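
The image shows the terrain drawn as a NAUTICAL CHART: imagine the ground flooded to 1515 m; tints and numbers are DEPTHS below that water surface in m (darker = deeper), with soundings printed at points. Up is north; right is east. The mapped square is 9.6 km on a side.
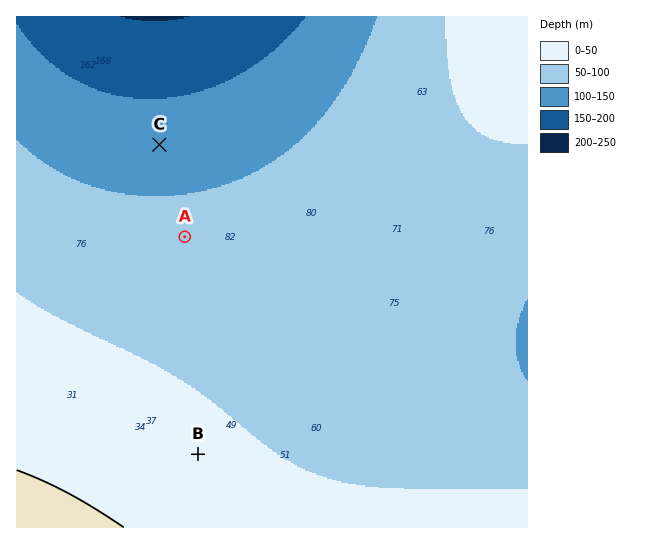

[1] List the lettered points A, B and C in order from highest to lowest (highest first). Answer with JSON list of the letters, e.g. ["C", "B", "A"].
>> ["B", "A", "C"]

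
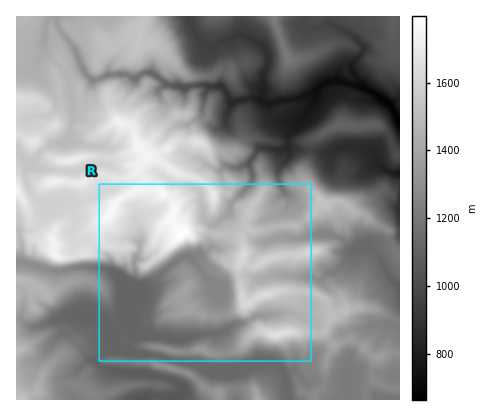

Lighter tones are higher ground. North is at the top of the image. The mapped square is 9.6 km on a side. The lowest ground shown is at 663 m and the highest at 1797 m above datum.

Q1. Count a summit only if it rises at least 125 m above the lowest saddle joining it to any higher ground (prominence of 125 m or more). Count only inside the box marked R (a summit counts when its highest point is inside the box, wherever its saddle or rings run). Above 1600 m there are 3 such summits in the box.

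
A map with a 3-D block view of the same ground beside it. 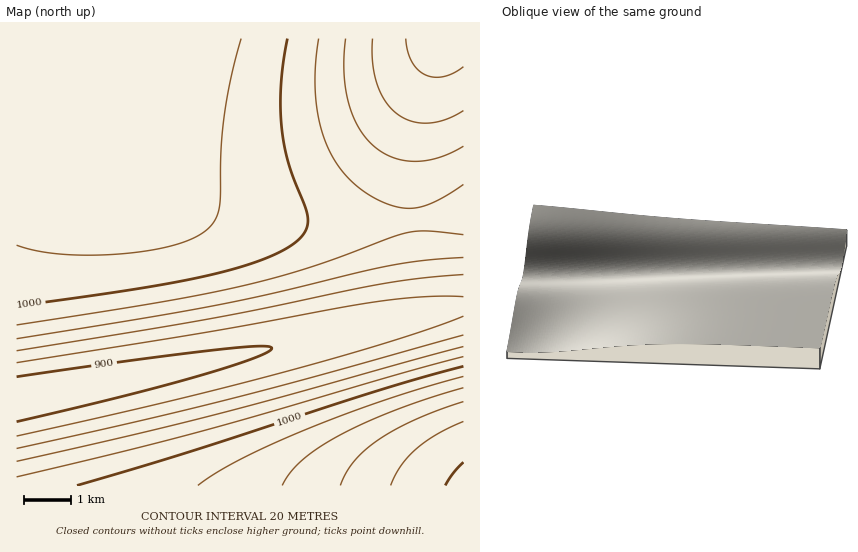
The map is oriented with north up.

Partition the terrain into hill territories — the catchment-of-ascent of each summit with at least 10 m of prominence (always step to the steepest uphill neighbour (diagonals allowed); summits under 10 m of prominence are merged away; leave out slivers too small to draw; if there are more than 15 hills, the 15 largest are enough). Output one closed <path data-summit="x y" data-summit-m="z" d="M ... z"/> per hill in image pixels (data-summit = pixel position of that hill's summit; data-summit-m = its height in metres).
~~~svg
<path data-summit="136 39" data-summit-m="1032" d="M463 38l-446 0-1 360 12-1 180-35 194-44 61-12z"/><path data-summit="463 485" data-summit-m="1105" d="M463 306l-61 12-194 44-191 36-1 87 447 1z"/>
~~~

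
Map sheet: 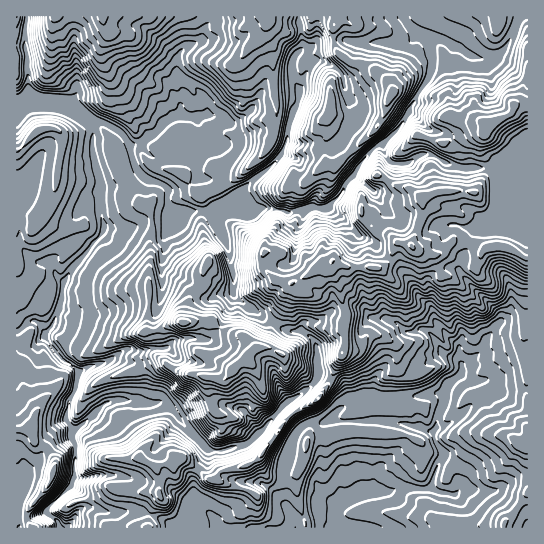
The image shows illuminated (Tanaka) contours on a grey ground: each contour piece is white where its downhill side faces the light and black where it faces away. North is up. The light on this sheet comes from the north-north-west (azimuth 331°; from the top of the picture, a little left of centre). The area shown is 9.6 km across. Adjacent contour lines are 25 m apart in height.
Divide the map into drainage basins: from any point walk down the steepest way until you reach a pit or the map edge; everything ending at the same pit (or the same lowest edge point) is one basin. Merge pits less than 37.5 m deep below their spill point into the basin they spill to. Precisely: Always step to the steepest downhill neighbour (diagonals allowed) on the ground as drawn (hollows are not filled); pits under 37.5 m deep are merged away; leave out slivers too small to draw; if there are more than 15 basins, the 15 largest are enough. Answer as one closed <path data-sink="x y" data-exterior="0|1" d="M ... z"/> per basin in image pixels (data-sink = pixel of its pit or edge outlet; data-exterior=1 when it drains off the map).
<path data-sink="59 527" data-exterior="1" d="M527 16l-511 1 0 412 15 0 4 13 12 6 8 13 0 6-6 16-22 30 0 8 6 7 114 0 2-14 11-15 0-21-5-11 7-3 11 0 9-5 15 9 9 9 9 3 7-9 21-4 14-7 26-37 11-11 25-14 12-17 10-24 4-14-1-18 3-11-6-15-1-12-9-17 2-9 13 6 35 1 8-7 4-12 5-6 11 1 12 8 16 3 21-18 11 3 14 8 22-1 23 11z"/><path data-sink="342 527" data-exterior="1" d="M461 237l-6 2-18 16-16-3-12-8-11-1-5 6-4 12-8 7-35-1-13-6-2 9 9 17 1 12 6 15-3 11 1 18-8 23-12 23-7 10-24 13-11 11-26 37-14 7-21 4-7 9-9-3-9-9-15-9-9 5-11 0-7 3 5 11 0 21-11 15-1 13 379 1 1-269-23-12-22 1z"/><path data-sink="19 527" data-exterior="1" d="M31 429l-15 1 1 98 15-1-5-6 0-8 22-30 6-16 0-6-4-8-4-5-12-6z"/>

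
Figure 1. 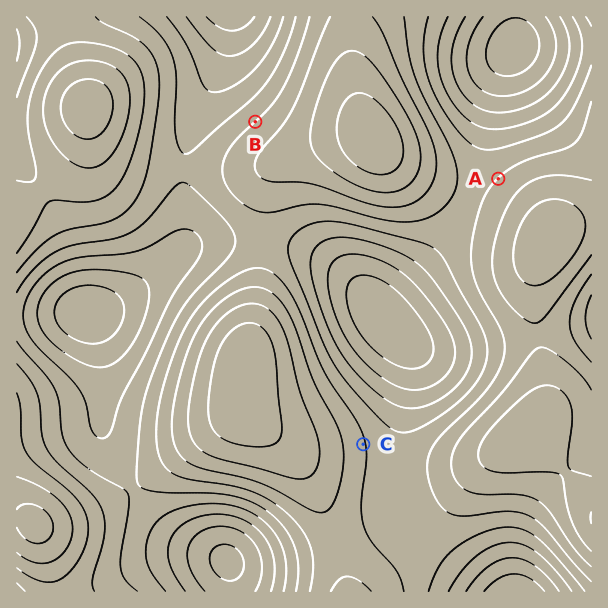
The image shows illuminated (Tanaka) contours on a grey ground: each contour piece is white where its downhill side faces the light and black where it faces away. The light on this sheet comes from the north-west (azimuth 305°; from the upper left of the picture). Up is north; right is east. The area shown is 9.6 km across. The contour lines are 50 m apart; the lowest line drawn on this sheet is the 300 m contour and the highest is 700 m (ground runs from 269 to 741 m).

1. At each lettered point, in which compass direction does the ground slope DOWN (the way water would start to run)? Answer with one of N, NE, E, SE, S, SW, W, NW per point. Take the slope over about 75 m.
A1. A NW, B NW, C E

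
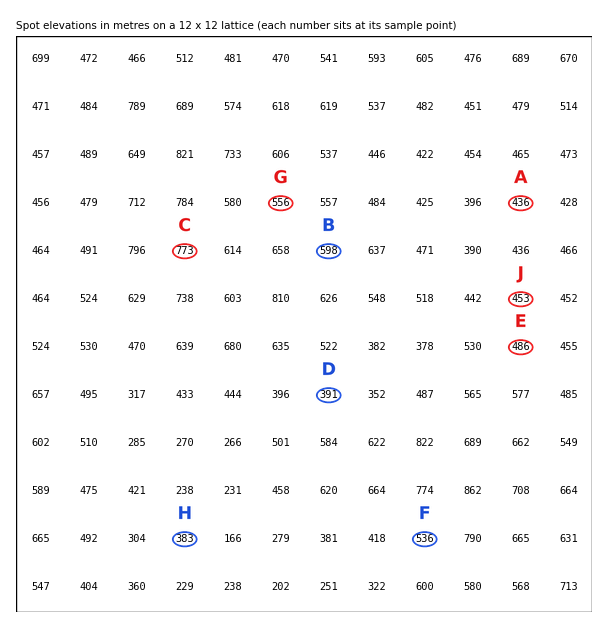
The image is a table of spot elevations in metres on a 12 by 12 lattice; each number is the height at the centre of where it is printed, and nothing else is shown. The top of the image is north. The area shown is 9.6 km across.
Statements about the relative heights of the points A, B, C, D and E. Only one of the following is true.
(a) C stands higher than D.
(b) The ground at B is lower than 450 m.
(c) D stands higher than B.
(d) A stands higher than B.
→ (a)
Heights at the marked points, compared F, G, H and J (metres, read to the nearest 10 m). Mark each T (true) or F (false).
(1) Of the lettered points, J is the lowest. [F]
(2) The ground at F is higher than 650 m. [F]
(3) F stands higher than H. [T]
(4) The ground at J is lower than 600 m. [T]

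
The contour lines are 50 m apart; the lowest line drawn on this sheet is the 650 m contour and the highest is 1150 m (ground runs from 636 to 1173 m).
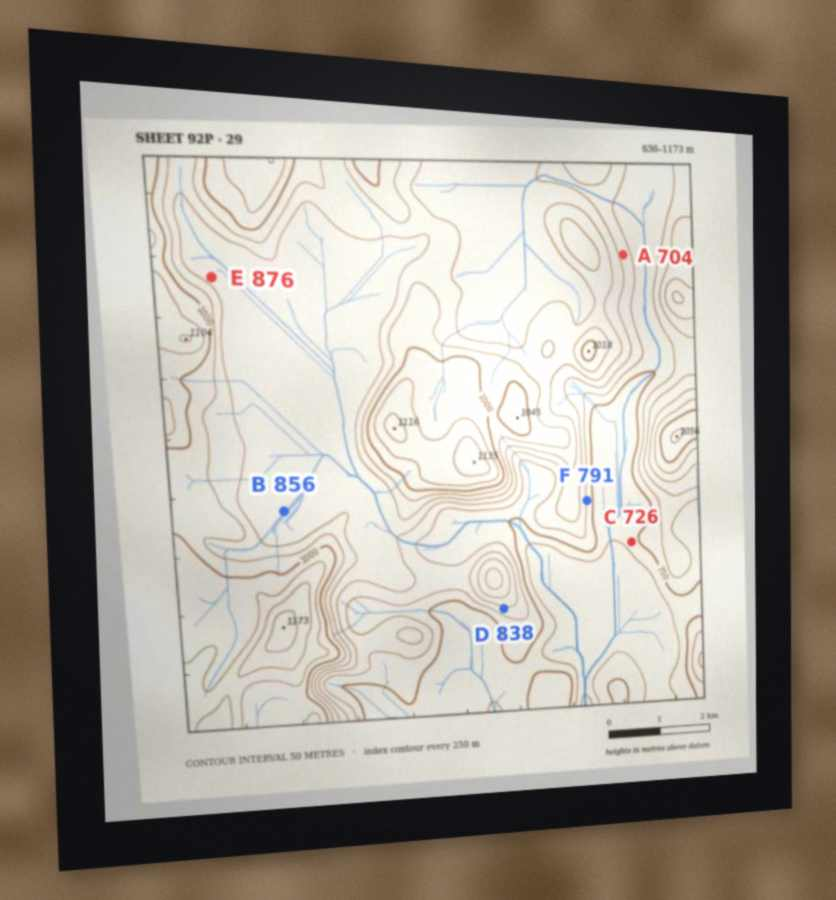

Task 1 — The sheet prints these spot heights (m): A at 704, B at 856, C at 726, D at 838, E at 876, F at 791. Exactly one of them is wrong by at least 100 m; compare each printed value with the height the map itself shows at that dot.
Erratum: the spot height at A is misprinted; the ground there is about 829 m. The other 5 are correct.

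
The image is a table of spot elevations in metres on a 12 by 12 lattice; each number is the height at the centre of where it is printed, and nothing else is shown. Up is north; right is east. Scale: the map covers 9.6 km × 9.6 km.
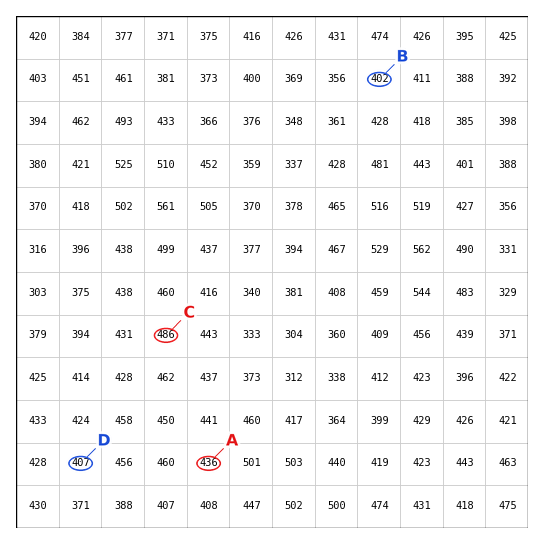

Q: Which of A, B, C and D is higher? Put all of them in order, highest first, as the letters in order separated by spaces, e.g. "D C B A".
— C A D B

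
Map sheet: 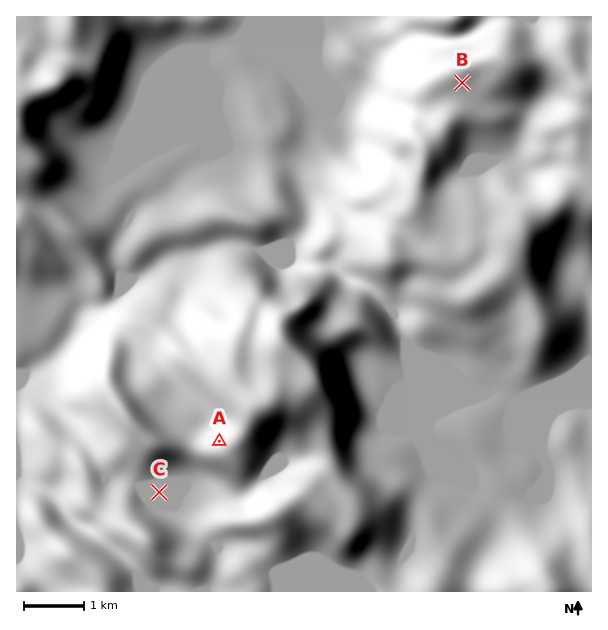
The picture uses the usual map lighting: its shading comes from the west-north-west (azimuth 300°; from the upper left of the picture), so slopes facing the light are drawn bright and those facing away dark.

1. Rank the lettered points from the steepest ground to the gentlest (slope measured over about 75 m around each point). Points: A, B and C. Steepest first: A B C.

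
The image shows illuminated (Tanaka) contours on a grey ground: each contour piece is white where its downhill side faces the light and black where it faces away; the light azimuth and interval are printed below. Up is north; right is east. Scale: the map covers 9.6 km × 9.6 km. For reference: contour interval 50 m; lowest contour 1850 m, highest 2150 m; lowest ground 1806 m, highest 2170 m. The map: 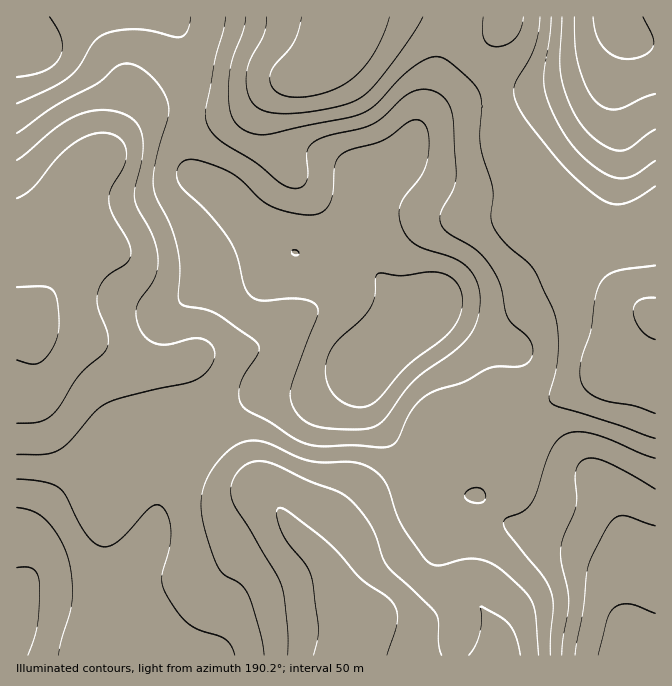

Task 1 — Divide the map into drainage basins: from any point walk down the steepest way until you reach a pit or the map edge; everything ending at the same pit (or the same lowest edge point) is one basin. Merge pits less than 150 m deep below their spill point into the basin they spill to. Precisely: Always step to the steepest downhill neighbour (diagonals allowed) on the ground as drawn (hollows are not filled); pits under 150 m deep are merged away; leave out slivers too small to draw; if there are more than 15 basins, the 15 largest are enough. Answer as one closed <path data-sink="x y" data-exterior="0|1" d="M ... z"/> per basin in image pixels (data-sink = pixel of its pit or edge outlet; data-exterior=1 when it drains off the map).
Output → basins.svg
<path data-sink="347 17" data-exterior="1" d="M614 16l-445 1 12 16 7 25 1 47-3 22 0 21 2 14 5 11 34 20 31 35 29 21 11 5 19 4 43 0 35 35 36 20-19 21-24 19-19 20-3 9 0 16 7 17 10 15 54 64 10 4 28-4 33 29 19 8 47 12 38 20 14 15 5 16-3 20 0 21 3 10 8 11 16 0 1-613-17-2-15-7-5-4z"/><path data-sink="17 320" data-exterior="1" d="M169 16l-153 1 1 584 10-5 67 3 18-5 36-52 6-14 4-30 10-25 23-33 9-9 44-28 16-9 5-1 47 0 12-4 30-16 21-7 37-32 19-21-36-20-35-35-43 0-19-4-11-5-29-21-31-35-34-20-5-11-2-14 0-21 3-22-1-47-7-25z"/><path data-sink="357 618" data-exterior="0" d="M372 368l-18 5-30 16-12 4-47 0-5 1-16 9-44 28-9 9-23 33-10 25-4 30-38 62-11 8-11 1-19 0-18-3-30 0-9 3-2 3 0 53 621 1-9-21 0-21 3-20-3-12-7-10-19-16-20-10-23-8-32-7-19-8-33-29-17 4-11 0-10-4-13-12-51-67-7-17 0-16 7-12z"/>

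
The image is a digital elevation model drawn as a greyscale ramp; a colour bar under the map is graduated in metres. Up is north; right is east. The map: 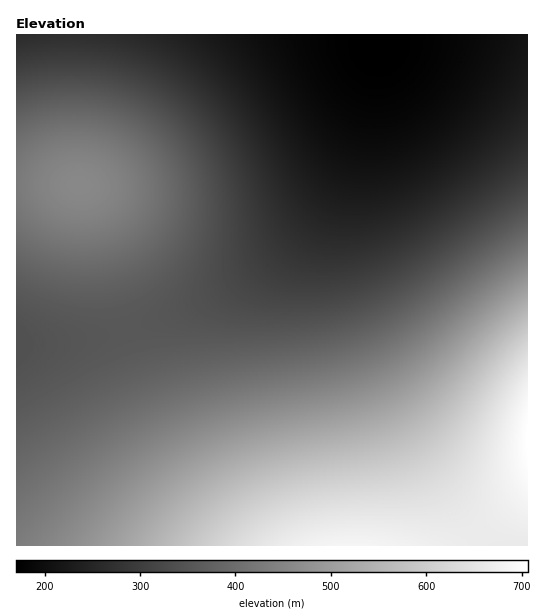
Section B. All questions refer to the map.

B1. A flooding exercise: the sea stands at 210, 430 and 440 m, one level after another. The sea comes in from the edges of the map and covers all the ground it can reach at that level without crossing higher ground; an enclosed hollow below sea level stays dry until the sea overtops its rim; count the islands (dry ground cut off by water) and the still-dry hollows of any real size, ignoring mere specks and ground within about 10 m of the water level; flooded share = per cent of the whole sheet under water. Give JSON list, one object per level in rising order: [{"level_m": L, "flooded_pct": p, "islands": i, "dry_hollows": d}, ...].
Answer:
[{"level_m": 210, "flooded_pct": 10, "islands": 0, "dry_hollows": 0}, {"level_m": 430, "flooded_pct": 66, "islands": 1, "dry_hollows": 0}, {"level_m": 440, "flooded_pct": 69, "islands": 1, "dry_hollows": 0}]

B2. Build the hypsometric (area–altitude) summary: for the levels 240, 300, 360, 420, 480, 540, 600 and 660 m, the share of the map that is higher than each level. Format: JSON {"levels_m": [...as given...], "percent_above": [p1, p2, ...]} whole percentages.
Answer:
{"levels_m": [240, 300, 360, 420, 480, 540, 600, 660], "percent_above": [84, 72, 55, 37, 24, 17, 11, 4]}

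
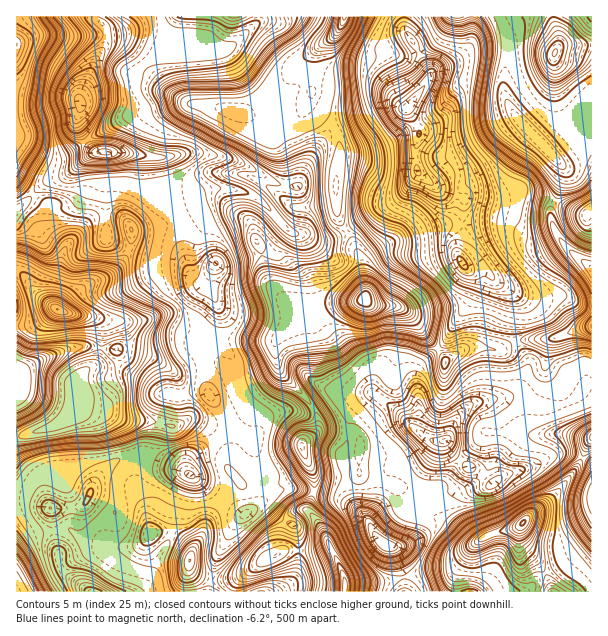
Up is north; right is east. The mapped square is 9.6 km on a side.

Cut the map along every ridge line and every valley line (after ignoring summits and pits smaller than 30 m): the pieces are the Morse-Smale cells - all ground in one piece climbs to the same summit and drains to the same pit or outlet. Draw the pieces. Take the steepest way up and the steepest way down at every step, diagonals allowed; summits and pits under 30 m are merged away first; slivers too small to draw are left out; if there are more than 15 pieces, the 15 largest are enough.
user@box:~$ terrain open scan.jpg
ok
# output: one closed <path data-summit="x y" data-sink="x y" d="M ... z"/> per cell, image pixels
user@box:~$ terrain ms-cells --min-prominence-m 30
<path data-summit="344 17" data-sink="80 104" d="M344 16l-84 0-5 9-21 19-10 6-53 2-13-3-27-12-21 0-13 20-17 36-2 33 10 18 10 8 28 0 33 5 5 26 7 15 26-4 16-6 24 2 11 3 15 9 17 20 14 12 9 0 12 6 15 0 8-4 8-5-9-16-1-17 0-18 4-24-2-21-4-9-7-6-15-11-7-1-1-3 8-2 7-10-6-28 1-11 7-10 15-9 7-12z"/><path data-summit="555 53" data-sink="408 107" d="M554 16l-150 1 0 13 26 41-3 12-19 25 12 23-4 12 0 27 6 6 18 14 19 6 5 4-1 40-5 9 0 8 9 11 18 2 10 12 17 11 5 10 0 15-3 12 2 12 18-4 20 0 38-12 0-59-27-21-7-10-8-20 2-9 12-27 0-12-46-48-7-10-7-18 2-30 4-12 3-6 20 0 21 10 2-3 3-12z"/><path data-summit="365 299" data-sink="444 441" d="M365 300l-12 2-54 4-9 18-14 18 1 23 6 10 25 26 4 7 18-12 9-4 34 1-24 30 0 8 7 2 4 5 0 35 2 2 34 12 8 15 28-4 20-6 8-7 9-18-10-7-15-19 4-3 4-13 18-21 24-6 9 0 13-6 12-23 0-10-13-17-15 8-14-2-18 0-22 13-4-8-16-17-11-16-10-10-10-4-24-2z"/><path data-summit="365 299" data-sink="93 591" d="M218 200l-15 4-9 8-12 7 2 33 6 23 5 7 9 1 8-10-1 18 6 12 1 9-14 27-2 26 6 28 16 20 5 13 0 5-9 7 8 14 0 16 14 16 7 0 11-2 2-2 0-12-8-18 0-10 11-21 13-7 27 0 8-4-5-7-25-26-7-16 0-17 14-18 6-16-8-4-20-23-4-14-2-15-12-30z"/><path data-summit="365 299" data-sink="408 107" d="M419 174l-23 26-18 8-32 23 15 27 5 30-2 11 7 5 24 2 10 4 10 10 11 16 16 17 4 8 22-13 18 0 14 2 16-9 0-42-7-10-14-7-10-12-15 0-8-7-4-6 0-8 5-9 1-40-5-4-19-6z"/><path data-summit="344 17" data-sink="408 107" d="M404 16l-59 0-9 19-15 9-7 10-1 11 6 28-7 10-7 1-1 3 8 2 15 11 7 6 4 9 2 21-4 24 0 18 1 17 8 15 3 0 30-22 18-8 10-9 12-18-2-30 4-12-12-23 19-25 3-12-26-41z"/><path data-summit="57 309" data-sink="80 104" d="M126 152l-31 0-6 4-23 19-15 5-10 6-17 18-8 5 1 117 15-1 24-17 7 2 20-22 28-14 16-19 5-13 0-12 24-2 25-9-14-27-15 7-10-8-2-33-5-4z"/><path data-summit="522 524" data-sink="444 441" d="M518 396l-45 7-15 13-6 9-4 13-4 3 4 8 21 18-9 18-5 5-17 6-34 6 4 9 29 6 16 11 17 14 6 0 16-8 26-6 42-39 18-24 14-27-18-12-10-23-6 3-13 2-11-4z"/><path data-summit="57 309" data-sink="93 591" d="M182 218l-26 10-24 2-2 18-9 16-14 13-24 11-22 23 11 3 20 2 28 6 6 8 4 14 0 7 2 3 18 2 26 19 10 27 0 18 8 0 12 6 15 12 8-7-1-11-4-7-16-20-6-28 2-26 14-27-1-9-6-12 1-18-8 10-9-1-5-7-6-23 0-28z"/><path data-summit="17 45" data-sink="80 104" d="M95 16l-79 1 1 191 7-4 17-18 10-6 15-5 23-19 8-4-9-8-10-18 2-33 28-54-4-13z"/><path data-summit="365 299" data-sink="93 591" d="M143 452l-23 6-12 8-10 10-12 25-5 5-31 3 4 27 7 33 28 23 51 0 4-3 7-10 9-25 10-17 1-5-19 2-2-3-5-27-9-19 0-12 10-17z"/><path data-summit="345 587" data-sink="80 104" d="M297 488l-15 0-9 5-28 21-13 13-16 33-7 32 135-1 0-13-4-12-16-35-16-19 5-20z"/><path data-summit="57 309" data-sink="93 591" d="M84 408l-6 0-6 8-19 11-37 10 1 62 9 0 24 9 31-2 5-5 10-21 12-14 12-8 18-6 10 1 4-19 0-6-3-6-26-2-13-6z"/><path data-summit="365 299" data-sink="80 104" d="M228 188l-15 0-16 6-26 4-1 2 12 18 28-18 12 2 24 16 7 10 1 9 6 11 8 33 20 23 9 3 6-3 50-2 13-5-5-39-14-26-17 8-15 0-12-6-9 0-6-4-17-20-14-12-14-6z"/><path data-summit="57 309" data-sink="17 384" d="M56 308l-24 17-16 2 1 109 36-9 19-11 4-3 4-12-4-18 3-6 17-14 4-10 3-18-1-11-9-6-21-4z"/>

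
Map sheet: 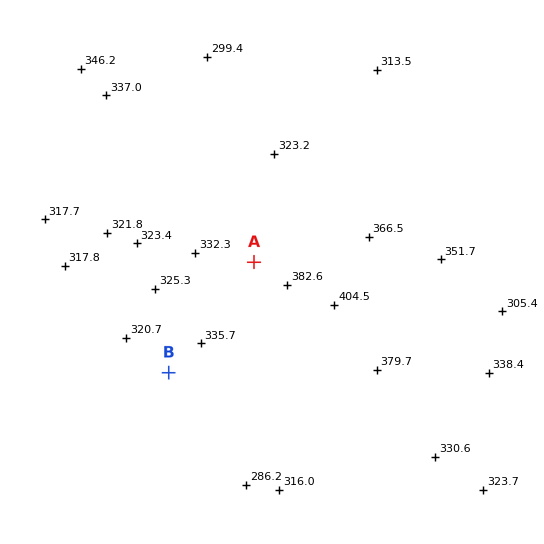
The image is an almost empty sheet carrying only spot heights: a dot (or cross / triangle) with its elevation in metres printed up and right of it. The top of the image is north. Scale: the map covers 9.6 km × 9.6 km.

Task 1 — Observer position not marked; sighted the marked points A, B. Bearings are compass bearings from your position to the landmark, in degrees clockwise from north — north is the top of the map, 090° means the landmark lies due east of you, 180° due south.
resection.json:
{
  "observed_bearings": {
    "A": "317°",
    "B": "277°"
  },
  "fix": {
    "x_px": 382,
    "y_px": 399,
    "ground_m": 365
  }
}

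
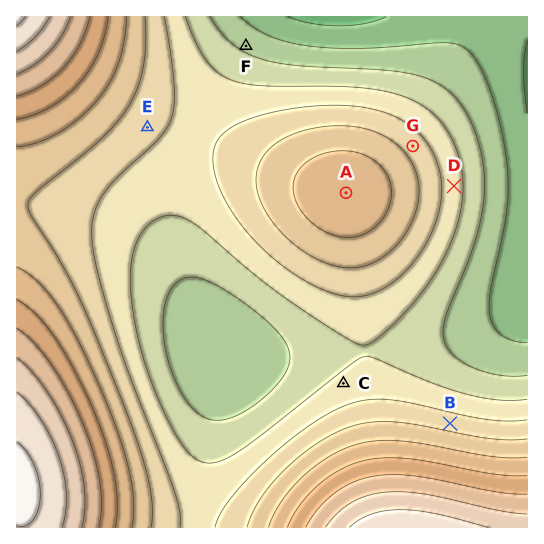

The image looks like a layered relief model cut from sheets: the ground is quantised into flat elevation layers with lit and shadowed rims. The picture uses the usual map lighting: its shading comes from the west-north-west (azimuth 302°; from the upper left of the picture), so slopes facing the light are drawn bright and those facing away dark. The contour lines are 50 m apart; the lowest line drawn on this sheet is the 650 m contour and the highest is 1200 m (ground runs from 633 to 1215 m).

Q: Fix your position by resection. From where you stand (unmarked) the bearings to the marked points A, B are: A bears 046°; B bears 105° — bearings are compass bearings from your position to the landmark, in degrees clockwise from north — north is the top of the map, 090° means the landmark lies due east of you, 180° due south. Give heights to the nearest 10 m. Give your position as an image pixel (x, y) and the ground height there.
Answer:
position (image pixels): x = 182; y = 351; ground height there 730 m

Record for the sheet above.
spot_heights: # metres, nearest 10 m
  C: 810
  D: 820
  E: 860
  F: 740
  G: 880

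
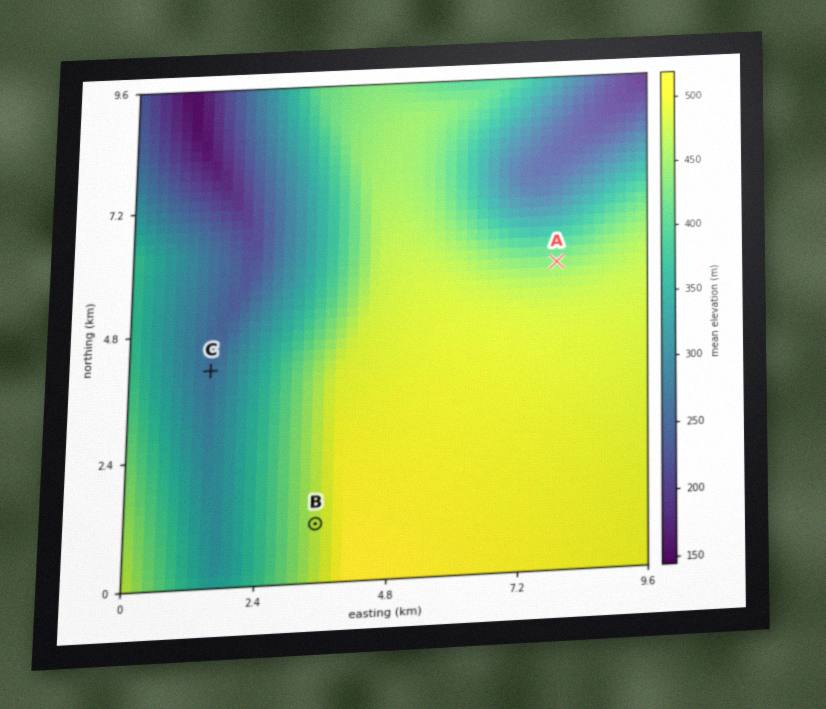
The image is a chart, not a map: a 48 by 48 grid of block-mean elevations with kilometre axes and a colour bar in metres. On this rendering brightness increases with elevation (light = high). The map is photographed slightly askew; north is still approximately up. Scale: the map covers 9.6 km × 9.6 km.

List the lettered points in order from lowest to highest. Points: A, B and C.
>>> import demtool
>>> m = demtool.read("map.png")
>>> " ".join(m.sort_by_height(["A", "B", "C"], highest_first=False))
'C A B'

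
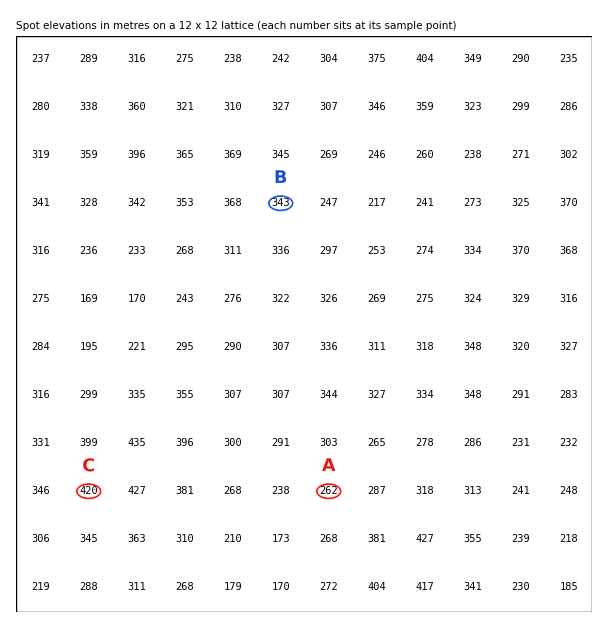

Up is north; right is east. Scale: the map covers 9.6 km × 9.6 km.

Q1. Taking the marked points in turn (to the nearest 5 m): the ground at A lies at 260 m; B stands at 345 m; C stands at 420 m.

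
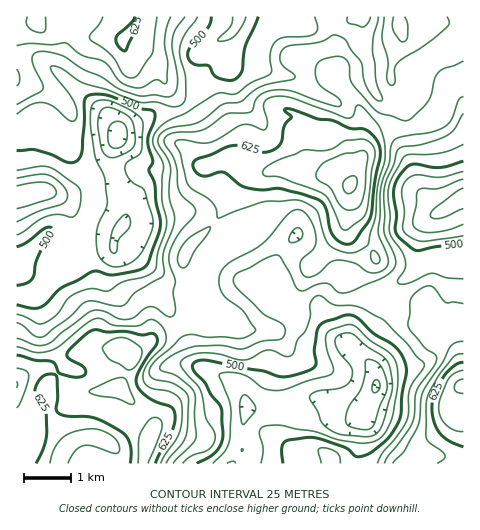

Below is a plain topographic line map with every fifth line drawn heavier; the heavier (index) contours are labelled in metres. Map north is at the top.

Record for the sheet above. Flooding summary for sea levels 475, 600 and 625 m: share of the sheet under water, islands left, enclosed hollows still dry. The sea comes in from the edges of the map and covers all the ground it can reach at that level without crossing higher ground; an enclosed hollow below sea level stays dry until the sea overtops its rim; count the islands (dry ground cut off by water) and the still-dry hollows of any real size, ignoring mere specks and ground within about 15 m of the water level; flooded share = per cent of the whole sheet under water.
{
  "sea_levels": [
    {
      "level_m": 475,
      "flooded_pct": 10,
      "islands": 0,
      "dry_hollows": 1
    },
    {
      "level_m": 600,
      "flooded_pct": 78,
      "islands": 1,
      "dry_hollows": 0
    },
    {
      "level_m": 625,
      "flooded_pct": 87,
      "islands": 1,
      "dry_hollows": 0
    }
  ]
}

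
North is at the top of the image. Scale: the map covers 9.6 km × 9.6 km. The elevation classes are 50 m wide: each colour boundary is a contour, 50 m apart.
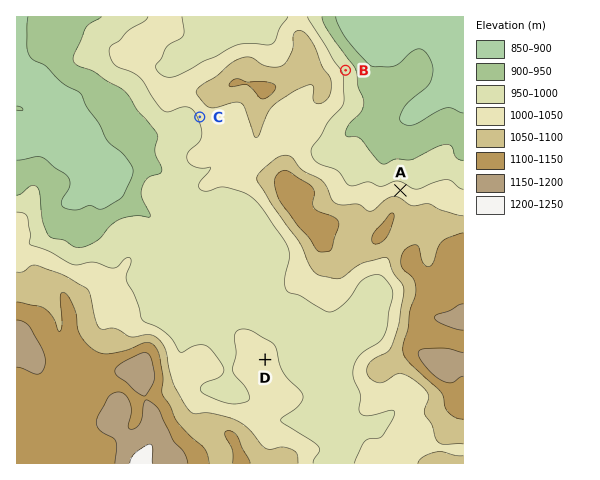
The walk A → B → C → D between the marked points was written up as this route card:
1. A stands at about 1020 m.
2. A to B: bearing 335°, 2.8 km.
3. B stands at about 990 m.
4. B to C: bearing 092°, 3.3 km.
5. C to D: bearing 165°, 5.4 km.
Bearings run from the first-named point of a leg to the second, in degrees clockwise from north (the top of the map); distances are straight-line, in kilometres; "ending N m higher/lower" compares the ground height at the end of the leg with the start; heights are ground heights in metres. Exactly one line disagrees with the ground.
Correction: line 4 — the bearing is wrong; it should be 252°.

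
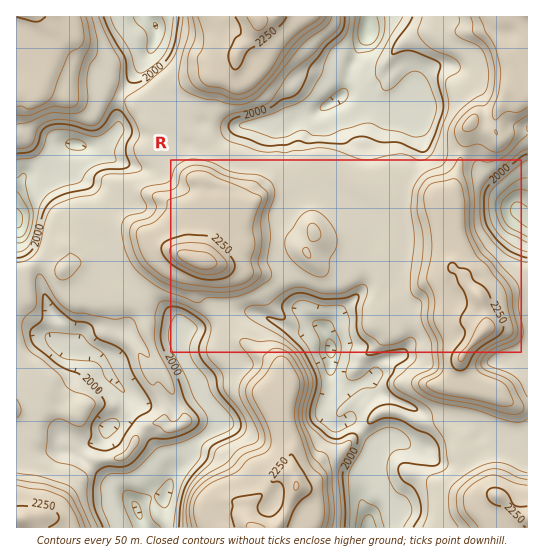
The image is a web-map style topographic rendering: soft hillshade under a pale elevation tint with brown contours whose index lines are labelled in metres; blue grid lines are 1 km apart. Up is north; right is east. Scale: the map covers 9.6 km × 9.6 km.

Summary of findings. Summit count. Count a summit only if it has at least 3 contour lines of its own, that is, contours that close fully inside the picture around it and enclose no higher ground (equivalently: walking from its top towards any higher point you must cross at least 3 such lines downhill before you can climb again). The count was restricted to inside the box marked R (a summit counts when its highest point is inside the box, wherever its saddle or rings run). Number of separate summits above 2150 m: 2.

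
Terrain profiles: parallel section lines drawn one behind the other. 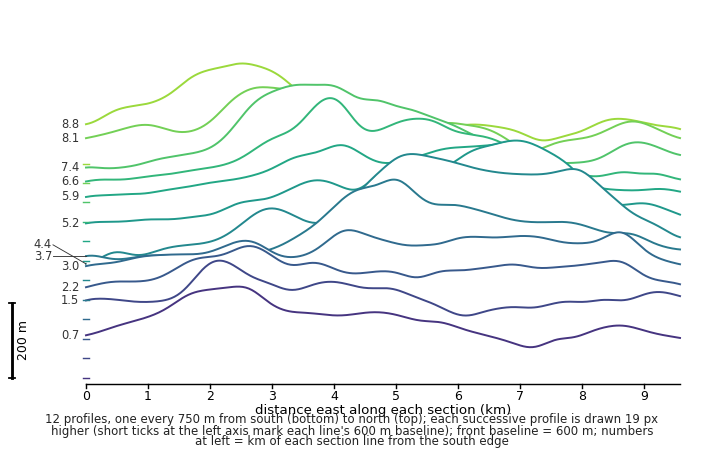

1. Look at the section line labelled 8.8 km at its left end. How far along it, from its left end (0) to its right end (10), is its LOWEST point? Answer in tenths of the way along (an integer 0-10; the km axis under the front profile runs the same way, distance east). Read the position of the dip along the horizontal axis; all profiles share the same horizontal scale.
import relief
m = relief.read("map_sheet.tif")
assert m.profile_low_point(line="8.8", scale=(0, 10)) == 8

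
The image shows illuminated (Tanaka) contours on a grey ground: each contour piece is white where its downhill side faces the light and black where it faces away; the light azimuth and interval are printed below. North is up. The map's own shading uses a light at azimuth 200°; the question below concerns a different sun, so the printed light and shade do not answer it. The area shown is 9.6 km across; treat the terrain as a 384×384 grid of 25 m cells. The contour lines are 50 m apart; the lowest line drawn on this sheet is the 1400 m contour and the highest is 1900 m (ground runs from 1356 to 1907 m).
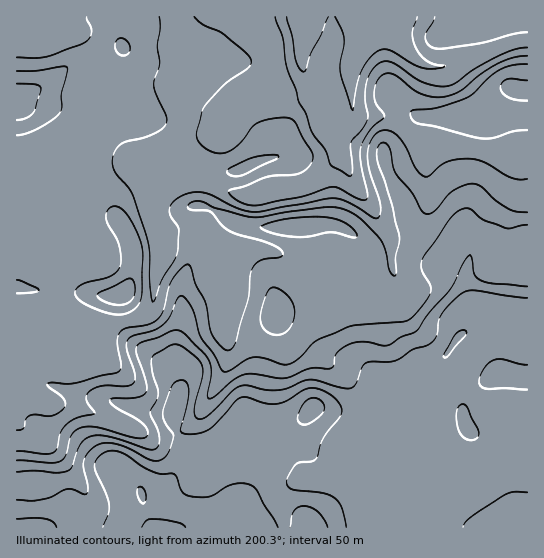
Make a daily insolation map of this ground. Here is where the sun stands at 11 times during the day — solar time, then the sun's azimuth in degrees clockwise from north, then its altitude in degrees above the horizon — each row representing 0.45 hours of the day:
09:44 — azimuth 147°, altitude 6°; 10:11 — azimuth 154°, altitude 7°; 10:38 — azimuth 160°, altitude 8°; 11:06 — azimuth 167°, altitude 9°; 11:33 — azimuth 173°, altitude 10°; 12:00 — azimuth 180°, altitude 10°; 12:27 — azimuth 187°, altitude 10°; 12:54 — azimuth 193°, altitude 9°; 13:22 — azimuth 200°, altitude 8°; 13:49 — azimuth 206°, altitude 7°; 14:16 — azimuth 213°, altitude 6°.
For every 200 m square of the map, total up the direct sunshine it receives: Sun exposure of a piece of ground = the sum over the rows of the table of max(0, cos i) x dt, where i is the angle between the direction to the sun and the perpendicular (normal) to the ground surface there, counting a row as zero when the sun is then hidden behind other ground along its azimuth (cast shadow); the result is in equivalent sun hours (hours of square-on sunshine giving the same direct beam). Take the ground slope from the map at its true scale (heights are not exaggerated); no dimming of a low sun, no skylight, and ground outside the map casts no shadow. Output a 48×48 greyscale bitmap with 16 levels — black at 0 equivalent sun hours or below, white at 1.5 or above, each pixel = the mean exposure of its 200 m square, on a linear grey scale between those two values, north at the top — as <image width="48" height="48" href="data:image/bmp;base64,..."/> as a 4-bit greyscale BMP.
<image width="48" height="48" href="data:image/bmp;base64,Qk32BAAAAAAAAHYAAAAoAAAAMAAAADAAAAABAAQAAAAAAIAEAAATCwAAEwsAABAAAAAAAAAAAAAAABEREQAiIiIAMzMzAERERABVVVUAZmZmAHd3dwCIiIgAmZmZAKqqqgC7u7sAzMzMAN3d3QDu7u4A////ADIkZmVWZmVEVWZmZmZ2VWZ3d3ZmZUVndwACVmVnd2QyNGd2VVVURVZ3h2Z3ZDI1dhIjRVeIiHVDNFZ3ZVIREkZndld3dlMiMzRTM2moh1VlVEVVVVMQAkVmVWd3d3ZTIjMhEouoYyNWZlQ0RXdlVmZmZ3d3d3d2VQAABJmIUQA2d3ZVV4mqqId3d3d3d3d3ZgAAFEMyEAAleZh2VWeZmHd3d3d3eIiHdwAAJCAAAAFERWZlVWipiHd3d3d3irqHdxABMgAAAARzECV3iJu7qYd3d3d3mqh3dzIiEAAAAEq4ECR4q7qry6iIiId3iGVnd1VCEAAAJoiqUBJodkV5u6iIiIh3d2VneGVmVEVVQyNYkgEzEAE1VUV5mId3ZVeImXd3ZUMgADZElxAAAAAAABNoqYd3ZGq7undlQgAAA5lkeUAAAAAAAANniHd4dmi8u2VERDAAOqdmaEAAAAAAACRTI1eKqGVnZXZmZVQzrIREMyAAAAAAA1UwADZ4qXQiInd2ZmZopzIhAAEREREAEjMgASREeZdVVnd3d3d2MQAAERI0VmQhAAABEhAjWKmId3d3d3d0AAABMyNGiZhlQyEBEQFGVXd2Z3d3d3eJQAATRTNFeIiHd2VDIAE1VWd3d3d3d7//5QA0RURFVmZ3d3d2UyIRJXd2VLqpity86RFEM0RFVVVmZmZnZVUxESERAHZmVCEBRjRDQ0VWZURVZmZmVXdlMQAAAEMzQhAAFkMiVWZmVDNFZmZlVomHVCAAAWZmZkMjV2MiVndkMiRnd3ZmZ4d3ZWQiRod3d2ZXh2Q0Vnd1M1eId3iYdmZVZmiGZ3d3d3eJdVVmRnervN3cqaqWRWVEZmeHZmZ3d3iqY0V2V47////+3LhBN3ZERUNFRFZ3d3iYQ1e7u92lMzNFZkIQSIUzNDIiEVZ3d3dkJFeb3ZIAAAAAAAABaIYzM0QhAHd3d3UyNWQiMxAAAAAAAAADmXQzMjQyEHd3d3ZDRWYgAAAAAAAAAAAXp0M0MiMzNXd3d3dkRGZTACeYQQAAAABKlTNEMiI0Vnd3d3dlVXdmaId63LhSAAFqhURVMyJFZod3d3d3iHeKlSACWJqYQRN4hlVVRDRWdpmId3eJvMqXQzIiI0VTM0RVVEVmZmd3d9ypmIeKzdyoZmZURERCFFIhAkd4maupmP/bqYiJqqqYiHd2VDRER1EQAXvM3dy6qszcqHeJh3dneIdlQhE0aGNDJoh4mpmau5iIdmd3ZlVmeIh2ZVQ0aFV5y3IQASR6vHiIdndlVWZ4mZmYiZhVd0V4hjAAAAN5qhJYmHd2ZneImZmZmHU2hkRVQhAAAAFGVAACeod4mYiIiJmZiGQ2dkQyEAAAAAAAEQAAJ4ibuod3d3iId2VGZmUxAAASEAAAAAAAADeamHZmVVZmZmZVVoYxAAStyWIAAFVEMjV2V4dlVVVVVVZVVnZCADe87+xyAXd3d3ZVZ4hlVVZmZURVZlVUM0VFeaqHZnd3eIdmd3ZmZmZmZVVWZlVmdmRFZmZWdw=="/>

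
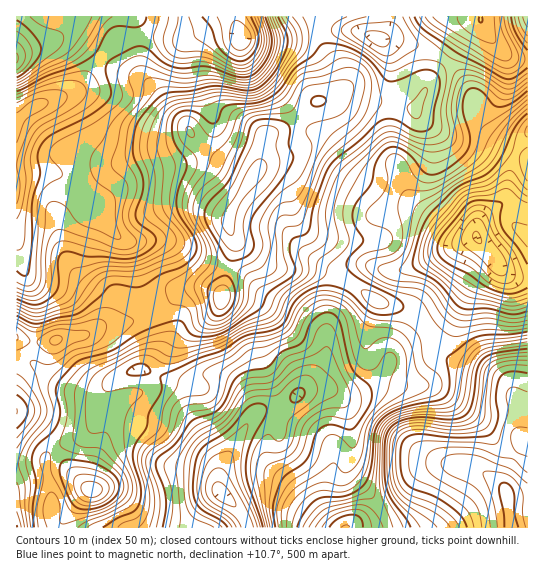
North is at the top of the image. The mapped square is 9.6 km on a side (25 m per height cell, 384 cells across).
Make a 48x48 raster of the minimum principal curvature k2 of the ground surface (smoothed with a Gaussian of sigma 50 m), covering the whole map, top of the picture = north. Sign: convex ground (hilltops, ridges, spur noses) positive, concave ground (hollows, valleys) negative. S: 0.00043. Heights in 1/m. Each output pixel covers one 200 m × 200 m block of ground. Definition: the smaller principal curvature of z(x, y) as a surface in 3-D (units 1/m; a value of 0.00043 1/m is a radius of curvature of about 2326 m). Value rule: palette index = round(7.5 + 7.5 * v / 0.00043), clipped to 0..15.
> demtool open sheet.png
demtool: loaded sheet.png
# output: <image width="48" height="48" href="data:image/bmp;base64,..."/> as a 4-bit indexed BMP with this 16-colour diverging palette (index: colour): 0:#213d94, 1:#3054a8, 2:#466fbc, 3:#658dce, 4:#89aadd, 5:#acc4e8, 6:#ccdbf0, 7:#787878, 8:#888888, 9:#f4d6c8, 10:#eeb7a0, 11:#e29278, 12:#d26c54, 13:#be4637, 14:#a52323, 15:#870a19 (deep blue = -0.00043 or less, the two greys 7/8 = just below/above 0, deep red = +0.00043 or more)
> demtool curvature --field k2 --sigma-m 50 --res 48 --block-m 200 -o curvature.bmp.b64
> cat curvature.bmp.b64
<image width="48" height="48" href="data:image/bmp;base64,Qk32BAAAAAAAAHYAAAAoAAAAMAAAADAAAAABAAQAAAAAAIAEAAATCwAAEwsAABAAAAAAAAAAlD0hAKhUMAC8b0YAzo1lAN2qiQDoxKwA8NvMAHh4eACIiIgAyNb0AKC37gB4kuIAVGzSADdGvgAjI6UAGQqHAHMFVDETVndUVpkgBnZniaqVIlZlZmdnd1MCM0UyR3ZlRGMAJ5hmZ5mDAlVWZmZnZmUQJrylV2Z2QhABVYmHZEVABYd3d2VohoYgSs24d2V3UwAldVeIZCMwGal3d3ZppocQaJqpmFRnYwNHhmd3ZTMwWql3h3ZplVUDd3dmZTJWYyM3l2d2ZlERaZh4mHdnUkQUZmZEQgI0VDMml1VWZ3IBeIh4mIhzI1QjM0VVU0ZVVEMThkNXiIEBiql3iIgyZ3VEREZmZnmXVVMBdkN4mYECndqHd2UlmIdWZVV3Z4qWRXUQR2NpmXECfMuXVDI3h6l3dlV3ZndkRodAFXRIh1MhJoh1IRJFZ6l3ZmR4d3ZUWalSIkMlZUQxAAEREkV3d4ZVVmVYiJhleblDVDMTRDRUMQABJGaJh2VERVQ0eHZmaIZDaGUzVUVVZlQzRmeJmFRWdlMQEzMyIjRVeYVEZUiGRWZ1RFirqDRGZUVTATV2QiRlaHRkVEmXRFeXQ0eqmERYdXiZYzaXZUM0VUV2Q1iHU1eIU0Vnh2Jshph4dlRmVmQiNFVmQlh2VFZ3ZFVEZ3FLhoh3d3ZEZ4hTV3VFQldkVWZ3ZGdkRnE3dGeHd3djRptzaZdEQkVEZVd3VFiGRWE0M1d2Z3d0JZyTaaZFQzR6l2iHU0eXNkAjJGZmd2ZlNa2kRlRFNFWKlmiYZEVlNRAkVWiZdmd2VpqCJFVlRWZ3ZWm5ZWRDERBWdlipZnh1aGUxWJmGRXZSACV4VXZAEjF4hkV3VXh1ZUM1Z4mFREIAAQAkRnYQNjKJmGVENFVUQjV4dmUyVmVFeGMSNWMBVzN4iHZBAAEiAUeZiXM3h4dnmpdCEkEFZ0VmZmZAIzMxJniHZ0Jod3ZnmYdUMiBJh0ZmZmUzeYZEaJl1VTR2Z3ZWZ3ZWZBBql0eId2VEiYZWiZl2Zjd2VmVVVmZnhxAmYkiYh2VUV3dmiIh3d0Z2VmZmZmVWdSISIVeHdlZlRWdmd3Z3eFWIZWZ3dlVmVDZCJkVmZmeGRGdmdlVoiHWIdVZ3dkaIdldyGGZWZ3iGVWZlVVNoiYWHZVVFZDaJiGeDB2mYd2d2V4dlRWRYiIWIZWZDMiRmeIiUBWmph3ZlaJdmZVRXdmWIZnh2MTRWeHeHAkeZiHdlaIZZlTRGiHZmZ3iHMniIiGVmIDWIh3dlaIZ7tSRYu5dVVniGM3qYhjRmQCJWd3d2Z3aMpDVXqGRGeImFRXmHZTVmVAACNVZlVWd6dGdVZURomJmFV3h2VCRVZwABI0REMzRGZ5lzE0WKmIiFR3eIcyM1d2ISI1Vnd2VVVWdhBEapd4mWJneZchI2h6ZEMkV3iHZlZlUwFVioZom3FXiYQSRomJZWdCNXiXVEd2QQJFZlVommBHh0EkaKuIZXmFI0Z2QyMyIQE0Q0V4mCBGUwFGeJpnZXiIQzM0RDM0QQASJFVEMAFEISV3d3dXZXd4dERWZlaIYQAjNGUgABNDNXeIl2VHZXd4dFd4h2Z3UQBodnZDRWVDaYdomGUw=="/>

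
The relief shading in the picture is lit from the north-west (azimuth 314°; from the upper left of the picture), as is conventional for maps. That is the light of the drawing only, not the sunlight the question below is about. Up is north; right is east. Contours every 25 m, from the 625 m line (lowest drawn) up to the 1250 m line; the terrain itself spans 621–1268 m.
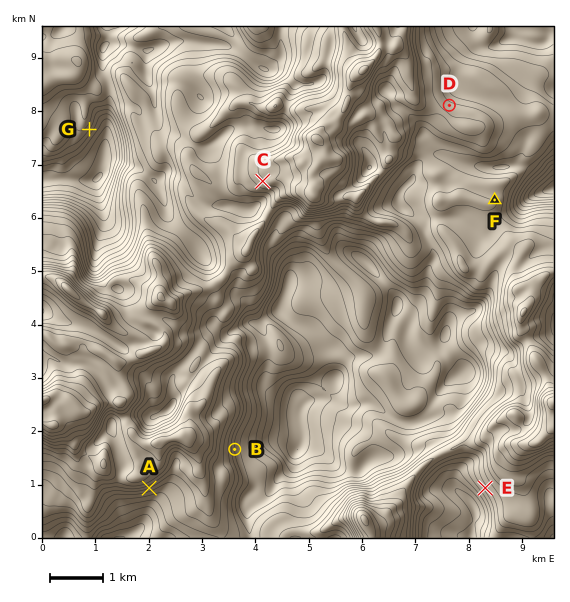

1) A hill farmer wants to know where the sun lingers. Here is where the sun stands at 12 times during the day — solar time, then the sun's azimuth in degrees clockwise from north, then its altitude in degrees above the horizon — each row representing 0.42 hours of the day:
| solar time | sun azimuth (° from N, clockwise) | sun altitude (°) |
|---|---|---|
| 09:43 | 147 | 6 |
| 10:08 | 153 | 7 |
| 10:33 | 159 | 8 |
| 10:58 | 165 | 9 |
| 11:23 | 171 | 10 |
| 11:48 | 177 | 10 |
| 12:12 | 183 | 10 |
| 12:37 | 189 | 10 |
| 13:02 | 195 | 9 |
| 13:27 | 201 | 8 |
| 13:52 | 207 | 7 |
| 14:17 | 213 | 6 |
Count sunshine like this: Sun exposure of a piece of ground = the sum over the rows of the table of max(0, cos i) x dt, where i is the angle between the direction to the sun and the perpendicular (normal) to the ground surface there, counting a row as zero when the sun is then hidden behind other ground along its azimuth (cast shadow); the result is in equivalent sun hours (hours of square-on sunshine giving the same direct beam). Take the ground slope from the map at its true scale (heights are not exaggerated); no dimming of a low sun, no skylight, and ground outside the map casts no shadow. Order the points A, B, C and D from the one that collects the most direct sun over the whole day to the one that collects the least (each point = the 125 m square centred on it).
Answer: A > C > B > D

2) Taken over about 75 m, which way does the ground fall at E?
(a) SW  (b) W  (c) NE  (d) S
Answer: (a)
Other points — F NE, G SE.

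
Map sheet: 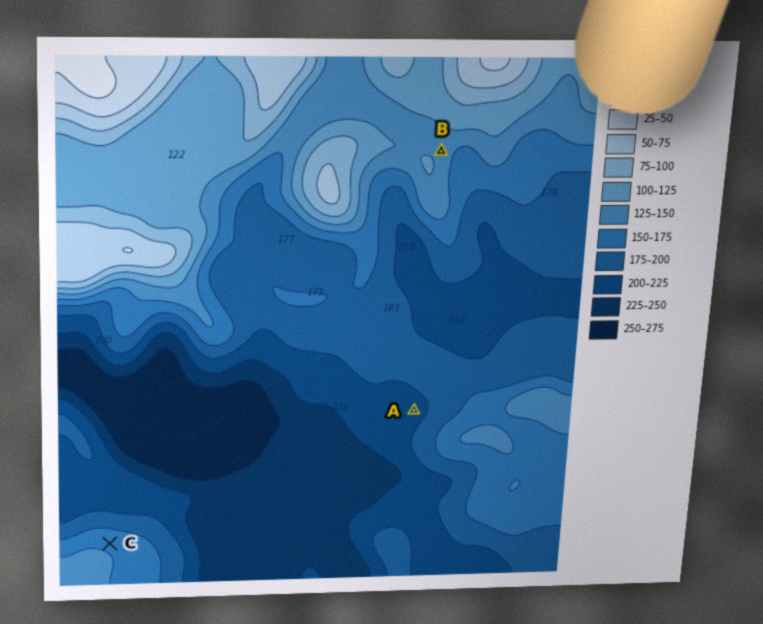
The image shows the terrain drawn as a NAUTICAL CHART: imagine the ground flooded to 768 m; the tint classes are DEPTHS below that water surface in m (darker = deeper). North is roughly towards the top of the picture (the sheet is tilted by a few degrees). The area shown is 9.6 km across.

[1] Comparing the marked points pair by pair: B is higher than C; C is higher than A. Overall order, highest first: B C A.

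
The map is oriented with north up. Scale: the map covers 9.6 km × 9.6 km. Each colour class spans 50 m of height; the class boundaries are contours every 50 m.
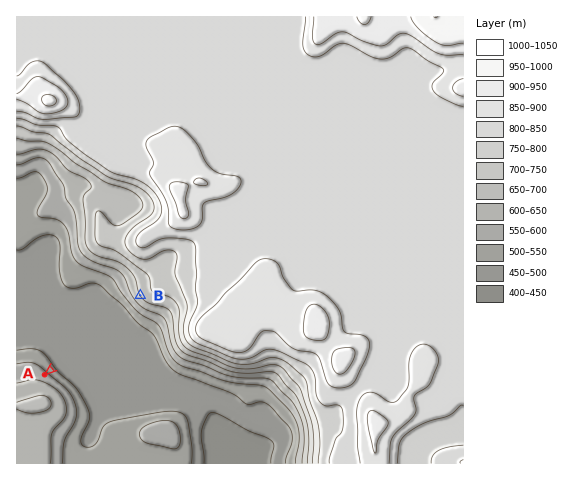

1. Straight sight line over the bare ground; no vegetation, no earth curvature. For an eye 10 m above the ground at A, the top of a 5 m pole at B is visible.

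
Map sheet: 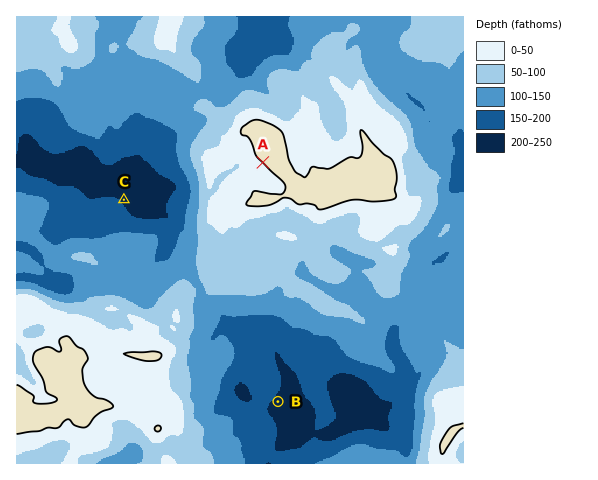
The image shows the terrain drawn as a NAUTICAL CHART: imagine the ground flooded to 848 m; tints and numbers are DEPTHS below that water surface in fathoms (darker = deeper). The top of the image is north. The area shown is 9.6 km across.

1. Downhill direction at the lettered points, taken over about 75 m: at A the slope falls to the SW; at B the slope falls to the SE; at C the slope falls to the NE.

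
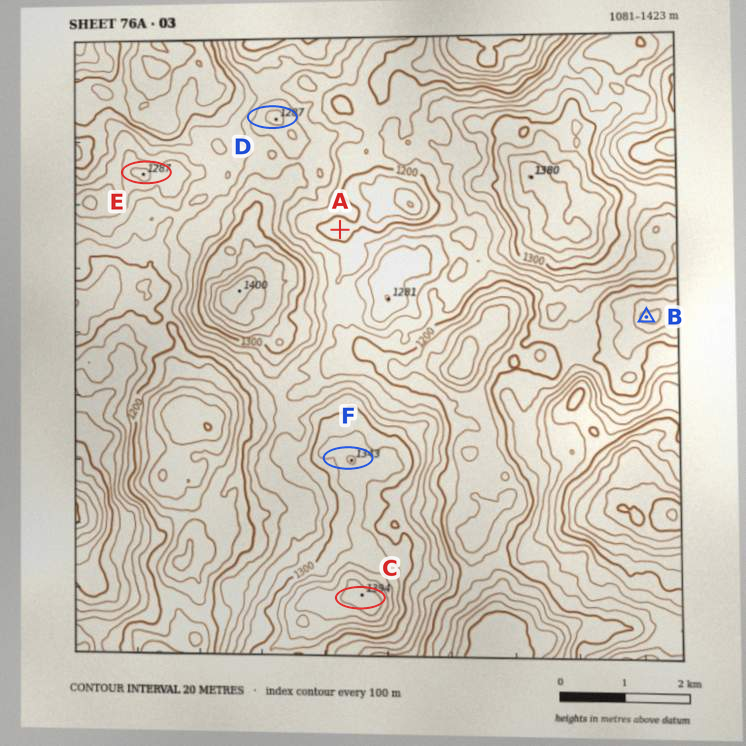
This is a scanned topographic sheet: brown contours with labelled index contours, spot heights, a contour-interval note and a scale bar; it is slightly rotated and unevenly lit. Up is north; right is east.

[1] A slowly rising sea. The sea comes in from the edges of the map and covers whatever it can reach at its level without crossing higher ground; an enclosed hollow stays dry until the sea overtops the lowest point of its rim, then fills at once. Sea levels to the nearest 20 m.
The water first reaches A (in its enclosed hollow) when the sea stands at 1220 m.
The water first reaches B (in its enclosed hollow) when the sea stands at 1160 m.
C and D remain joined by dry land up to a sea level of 1240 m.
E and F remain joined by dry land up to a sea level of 1240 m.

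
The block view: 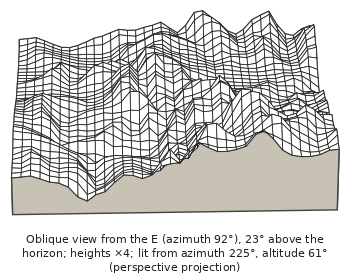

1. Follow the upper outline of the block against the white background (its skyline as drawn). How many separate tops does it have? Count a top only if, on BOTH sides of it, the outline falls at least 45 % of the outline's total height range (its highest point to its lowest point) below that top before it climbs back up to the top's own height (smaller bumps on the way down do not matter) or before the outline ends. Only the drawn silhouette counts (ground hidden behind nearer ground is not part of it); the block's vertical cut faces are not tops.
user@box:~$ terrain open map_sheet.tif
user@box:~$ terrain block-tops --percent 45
3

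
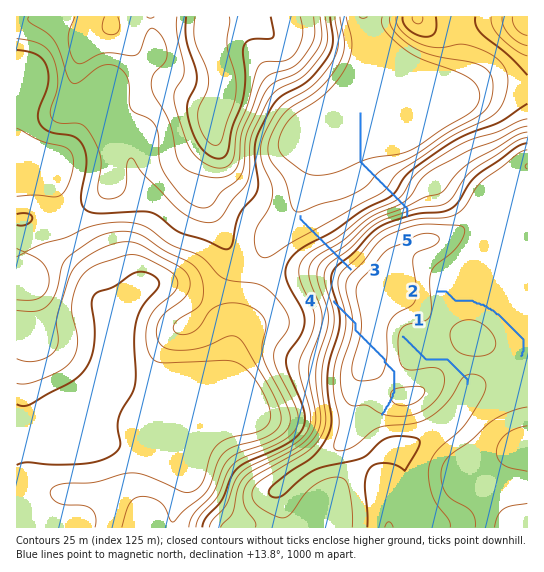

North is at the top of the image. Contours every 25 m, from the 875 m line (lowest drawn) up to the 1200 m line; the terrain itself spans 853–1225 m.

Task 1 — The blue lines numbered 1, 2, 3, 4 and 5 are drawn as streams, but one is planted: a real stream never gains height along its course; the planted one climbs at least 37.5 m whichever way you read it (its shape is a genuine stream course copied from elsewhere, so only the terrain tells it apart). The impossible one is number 4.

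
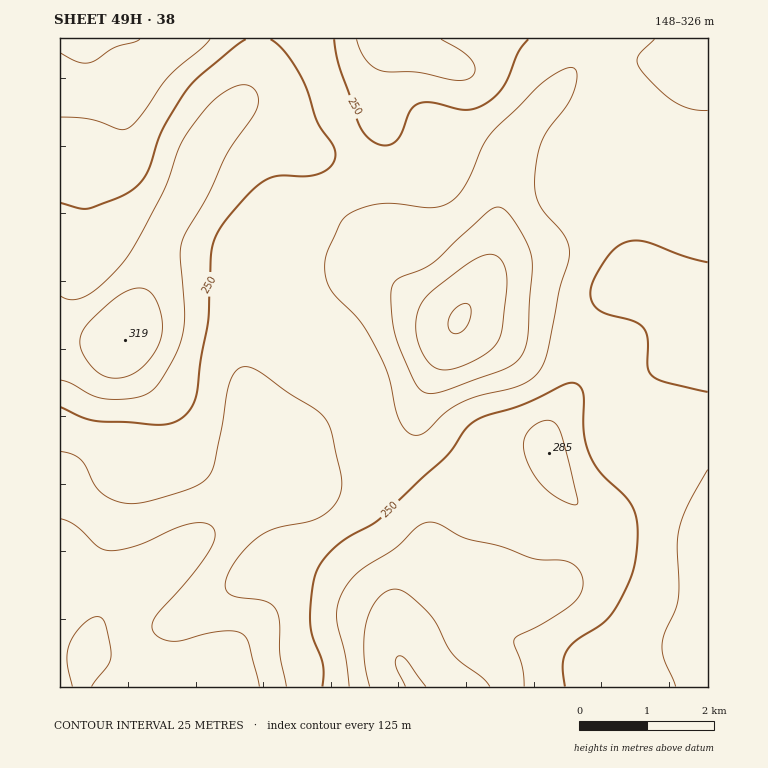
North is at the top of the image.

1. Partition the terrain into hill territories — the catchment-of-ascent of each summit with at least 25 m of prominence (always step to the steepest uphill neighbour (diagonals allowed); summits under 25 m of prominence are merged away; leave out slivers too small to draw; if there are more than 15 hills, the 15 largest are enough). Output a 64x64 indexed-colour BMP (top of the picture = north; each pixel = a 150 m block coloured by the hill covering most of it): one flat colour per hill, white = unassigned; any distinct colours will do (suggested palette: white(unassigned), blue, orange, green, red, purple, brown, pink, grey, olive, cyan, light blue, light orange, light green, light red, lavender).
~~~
<image width="64" height="64" href="data:image/bmp;base64,Qk12CAAAAAAAAHYAAAAoAAAAQAAAAEAAAAABAAQAAAAAAAAIAAATCwAAEwsAABAAAAAAAAAA////ALR3HwAOf/8ALKAsACgn1gC9Z5QAS1aMAMJ34wB/f38AIr28AM++FwDox64AeLv/AIrfmACWmP8A1bDFABEREREREREREREREREREREREREREREREREREREREREREREREREREREREREREREREREREREREREREREREREREREREREREREREREREREREREREREREREREREREREREREREREREREREREREREREREREREREREREREREREREREREREREREREREREREREREREREREREREREREREREREREREREREREREREREREREREREREREREREREREREREREREREREREREREREREREREREREREREREREREREREREREREREREREREREhEREREREREREREREREREREREREREREREREREREREREiIRERERERERERERERERERERERERERERERERERERERESIiERERERERERERERERERERERERERERERERERERERESIiIhERERERERERERERERERERERERERERERERERERESIiIiIhERERERERERERERERERERERERERERERERERESIiIiIiIRERERERERERERERERERERERERERERERERERIiIiIiIiEREREREREREREREREREREREREREREREREREiIiIiIiIhERERERERERERERERERERERERERERERERESIiIiIiIiIhERERERERERERERERERERERERERERERERIiIiIiIiIiIREREREREREREREREREREREREREREREREiIiIiIiIiIiERERERERERERERERERERERERERERERESIiIiIiIiIiIhERERERERERERERERERERERERERERERIiIiIiIiIiIiEREREREREREREREREREREREREREREREiIiIiIiIiIiIhERERERERERERERERERERERERERERESIiIiIiIiIiIiERERERERERERERERERERERERERERERIiIiIiIiIiIiIhEREREREREREREREREREREREREREREiIiIiIiIiIiIiIRERERERERERERERERERERERERERESIiIiIiIiIiIiIiERERERERERERERERERERERERERERIiIiIiIiIiIiIiEREREREREREREREREREREREREREREiIiIiIiIiIiIiERERERERERERERERERERERERERERESIiIiIiIiIiIiERERERERERERERERERERERERERERERIiIiIiIiIiIiIREREREREREREREREREREREREREREREiIiIiIiIiIiIhERERERERERERERERERERERERERERESIiIiIiIiIiIhERERERERERERERERERERERERERERERIiIiIiIiIiIiEREREREREREREREREREREREREREREREiIiIiIiIiIiIRERERERERERERERERERERERERERERESIiIiIiIiIiIhERERERERERERERERERERERERERERERIiIiIiIiIiIiEREREREREREREREREREREREREREREREiIiIiIiIiIiIRERERERERERERERERERERERERERERESIiIiIiIiIiIhERERERERERERERERERERERERERERERIiIiIiIiIiIiEREREREREREREzMREREREREREREREREiIiIiIiIiIiIRERERERERERMzMzERERERERERERERESIiIiIiIiIiIhERERERERERMzMzMRERERERERERERERIiIiIiIiIiIiERERERERESMzMzMzEREREREREREREREiIiIiIiIiIiIREREREREiMzMzMzMRERERERERERERESIiIiIiIiIiIiEREREiIiIzMzMzMzERERERERERERERIiIiIiIiIiIiIiIiIiIiIjMzMzMzMREREREREREREREiIiIiIiIiIiIiIiIiIiIjMzMzMzMxERERERERERERESIiIiIiIiIiIiIiIiIiIiMzMzMzMzERERERERERERERIiIiIiIiIiIiIiIiIiIiIzMzMzMzMREREREREREREREiIiIiIiIiIiIiIiIiIiIjMzMzMzMxERERERERERERESIiIiIiIiIiIiIiIiIiIiMzMzMzMzERERERERERERERIiIiIiIiIiIiIiIiIiIiMzMzMzMzMxEREREREREREREiIiIiIiIiIiIiIiIiIiIzMzMzMzMzERERERERERERESIiIiIiIiIiIiIiIiIiIjMzMzMzMzMRERERERERERERIiIiIiIiIiIiIiIiIiIjMzMzMzMzMxEREREREREREREiIiIiIiIiIiIiIiIiIiMzMzMzMzMzMRERERERERERESIiIiIiIiIiIiIiIiIiMzMzMzMzMzMxERERERERERERIiIiIiIiIiIiIiIiIiIzMzMzMzMzMzMREREREREREREiIiIiIiIiIiIiIiIiIzMzMzMzMzMzMzERERERERERESIiIiIiIiIiIiIiIiIjMzMzMzMzMzMzMxERERERERERIiIiIiIiIiIiIiIiIiMzMzMzMzMzMzMzMREREREREREiIiIiIiIiIiIiIiIiMzMzMzMzMzMzMzMzERERERERESIiIiIiIiIiIiIiIiIzMzMzMzMzMzMzMzMRERERERERIiIiIiIiIiIiIiIiIjMzMzMzMzMzMzMzMzEREREREREiIiIiIiIiIiIiIiIjMzMzMzMzMzMzMzMzMxERERERESIiIiIiIiIiIiIiIiMzMzMzMzMzMzMzMzMzERERERER"/>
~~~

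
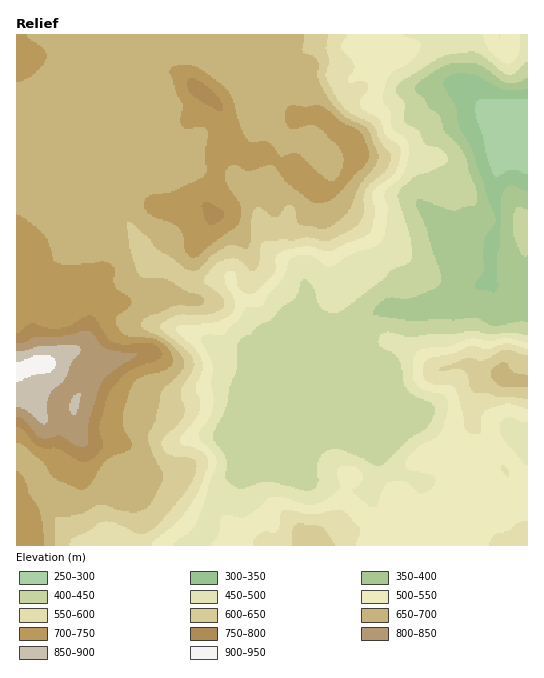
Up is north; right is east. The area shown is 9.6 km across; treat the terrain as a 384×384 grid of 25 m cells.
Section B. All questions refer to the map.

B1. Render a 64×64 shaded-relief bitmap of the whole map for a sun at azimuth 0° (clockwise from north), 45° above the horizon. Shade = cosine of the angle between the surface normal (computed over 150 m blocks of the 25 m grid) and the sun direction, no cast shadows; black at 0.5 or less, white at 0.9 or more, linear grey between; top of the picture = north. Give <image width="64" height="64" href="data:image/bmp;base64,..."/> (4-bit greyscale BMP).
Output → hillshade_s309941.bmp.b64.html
<image width="64" height="64" href="data:image/bmp;base64,Qk12CAAAAAAAAHYAAAAoAAAAQAAAAEAAAAABAAQAAAAAAAAIAAATCwAAEwsAABAAAAAAAAAAAAAAABEREQAiIiIAMzMzAERERABVVVUAZmZmAHd3dwCIiIgAmZmZAKqqqgC7u7sAzMzMAN3d3QDu7u4A////AIiHd2ZmZ3ZDIjRFeJh3iZqoiaqZmHZneIiIiIiImqmHiId3ZVZmZDMiM0V4mHiaqqiKupmZh3d3iIiIiIiaupiZiIZURVQzNEMzRWeIiaqqmJzMuZmZmHeIiIiIiJq7qpmYhlREQyNFVDNFV4iaqqmJve3Lqaqph4iIiIiImaq7mZl2VERDRFZmVERWiaqqqZve7dy7qqmIiIiIiIiIiZmKqXZVRFVmZmZlREWJqqqqvd3dzLuqmIiIiIiIiIiHeImoZmZVZ3d3d2ZURXqqqrvNzLu6qZiZiIiIiIiIh3ZniYZWZmVniId3dmVEaaqqvMy6qZiHd5mpmIiIiIh3VWipdmZmZWeIiIiHdlNHmZq7u6qYd4d4mrqYd4iIh3ZWialmZmVUVnd3iJmYdUWJmqqqqZh4maq7uYdnd4iIdnmpl0VlVDM0VmeJu7uod4mZmZmZmZq8zLu6mHd3eId3mqlkIkQyNERFZ4q8zcy6mZiIiIiavMzMuru6mHd3dmiqqUIQEyNWZmZ4mIm83LqYiIiIiJq8y7qZq7u6mHZVaKqYMRETNWiIiZmGVWiZmId3iIiIiaqqmIiavMyodUV5mYghI0RWZ4iZh2VENFVWd3eIiIiIiIiIiImru6mHVoiIdgFGZmZmZ4h3dmVDNEVmd3iIiIiIiIiIiJmaqYd3d2ZVAmiHd2Vnd3d3d3ZVVWd3d4iIiIiIiIiIiIiId3ZUNDIkeHeIZVZ3eHd4iHdmZ3dneIiIiIiIiIh2VWd2ZUIAAFd3d4h1VWZ3d3eJmId3d3d4iIiIiIiIh1MhJFZlQgAAZ3ZniIZURXdmZWeIiHd3iIiIiIiIiIh2QxABRmVDESNVVEV4h1M0VVVENFZ3d3iJiIiIiIiIiHZkMhE1dlRWd3UzRXiHUyIiMzMzRXd3iZmIiIiIiIh3d3ZmVEV4iIiZqXZmd4h1QhASNWZniHeJiHiIiIiIh2Zmd4qqmIq7qavdzLl3iZmYZDRoqqmYeId3eIiIiIiHZVZ4rN7cu93cze7u3KmJvd3cu7zMuodndmd3eIiHeIdmZ4rN7u7t7///7d7u3Kq83v//7tyoZWZmd3d3h3d3iIeIq8zd3v/////M3u7ty7u73v/cqFQ0VWZmZ3d3dmeJmqq8zMze7////qvN3d3LqpiJmXZDEBIzVlVnd3ZmZnirzMzMzMzd3e7cmqqqu7uYd2VDIQAAARJFRWZmZlVWZ5u7u7vMu7u7u7qZmYiJqod2ZVQxABIjRUM1ZlZmVERWeJiIiaqqu6mZmYmYh3d4iIiIh2VFZ3iHQkVWZmZlVERVZmVmd4mqqZiIiZh3ZneImZqZmJq7u6cyRFZnd3d2VERVVVVWZ4mZiIeIiHd4mYiZqqmaqqq6l0QyNXd2eIh1REVmVWZ3iIiHiHiIiZq6qIiaqqqWVnh2ZUM0Z2ZniIdlVVZmeIh3iHiId3iau6qpiImZmFMiNERWZmVmZVVneHdmZniJh2eIiHeIiJq6qZmJmIdlQyIRIjV3ZUMzREVmdmZ3iZmHd4iHdoiIiaqYiImYZlVVMhEiNXZCAAESI0RVZ3iJmHd3iIdmh4iZmZiIiIdmd2ZTESNGZTEAAAERIkVneImIiId4h2d4iaqZmIiIhmZmZ3UyJGdlQxAAEREiRXeImIiId3iHd4mqqZmZmZh2VVVXh1M0d2VVUyIzIjRWeImZiHd3Z4d4q7uYiJqqqGVERFZ3ZUVnZVZ1RERERWd4mZh3Z3dnh4i7qYiIiaqYZVVWZ3eId3ZlVnZVVVVWd3iZmGZmZniHibqYiIiIiIh3eIiIiJmZhmZmVVVVVWeIiJl2VWZmiYiqmIiIiIiIiJmqqqqaqqqXd3VEVmZVVnd3d2VWZWeZmbyIiIiIiIiImru7u7uqqYd4dURniHVDIzNFVWZmeZqrvIiIiIiIiIiJq7u7uqmYZmdlVomZhjIAACRWZmeamrzLiIiIiIiIiIiZmaqpiHZURVZ4mZmHQhERNFZneJqZvLuIiIiIiIiIiIiIiIh3ZVQ0aJmpmIdTNERFZneImZmruoiIiIiIiIiIiHd3eHZVd2aKqpiId3ZndlaIiJmZmJqqiIiIiIiIiIiId2Z4h1aKqZqpiIdmeJq5d5maq6mIiJmIiIiIiIiIiIiHZniHd5vLmIiIdVaKq8y5mau7qYh2eIiIiIiIiIiIiIdmZ4iJq7qXZndlesuqvMqZqrqpiHZ3iIiIiIiIiIiIiHZmZ4mZqYdmZmi+/sqauqmZmZmHd3eIiIiIiIiIiIiIh2VWiZmYh4d3i97+24iJqpmIiId4d4iIiIiIiIiIiIiHVEeZiIiImZm83cu7mHiaqpiId3dmeIiIiIiIiIiId2VEaZmIiIiamrzLmHiamZmqmYdmVDRWeIiIiIiIiId2VFirqYiIiJiKu6mHZnmZmZmYdlMQADNWeIiIiIiIdmZnm8y5iIiIiHmqmIh2ZVVniIdlMQAARERWeIiIiIh2ZorMy6mIiIiIeIiIiZhjIiNFVDMgAAJ2VVZniIiIh4iJvNy6mIiId4mXZmeJmXUyERERERAAI4d3d3eIiIiIiavMy6mIiIiIirl3iJmZh2UyEAABAAIjiIiIiIiIiHiJqrupiIiIiJmJqpiZmZiIh2UyEiIRJFSZmZmYiIiIeIiImYiIiIiImoeId4iHd4iIh2VVVERYdpmZmZiIiIiIiIiIiIiIiIiZh4d2ZmZ3iJiId3dmVXmH"/>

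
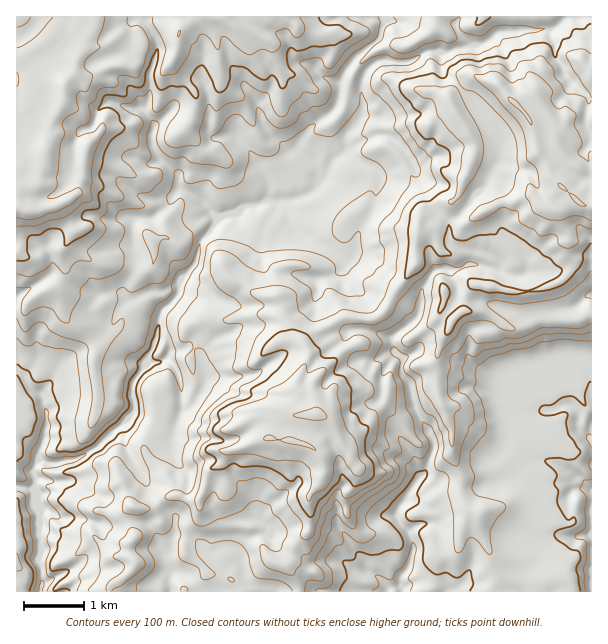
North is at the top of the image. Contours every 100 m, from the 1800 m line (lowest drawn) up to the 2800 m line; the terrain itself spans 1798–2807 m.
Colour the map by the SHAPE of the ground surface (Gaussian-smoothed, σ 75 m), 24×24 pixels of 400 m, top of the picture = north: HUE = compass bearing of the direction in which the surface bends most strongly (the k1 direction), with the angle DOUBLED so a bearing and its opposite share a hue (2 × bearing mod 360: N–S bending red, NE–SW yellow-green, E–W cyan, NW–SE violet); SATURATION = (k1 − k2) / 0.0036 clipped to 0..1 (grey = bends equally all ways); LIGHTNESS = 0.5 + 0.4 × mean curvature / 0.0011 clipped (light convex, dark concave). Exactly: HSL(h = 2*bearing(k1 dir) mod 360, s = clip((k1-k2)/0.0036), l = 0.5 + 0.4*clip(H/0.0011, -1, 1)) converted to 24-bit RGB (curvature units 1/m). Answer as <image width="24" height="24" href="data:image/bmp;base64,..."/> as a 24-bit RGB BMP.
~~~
<image width="24" height="24" href="data:image/bmp;base64,Qk32BgAAAAAAADYAAAAoAAAAGAAAABgAAAABABgAAAAAAMAGAAATCwAAEwsAAAAAAAAAAAAAxfynBQBlLbmNyZqF7YOEN4hnMnGRtG1jcpKYq0+miTY/lN1VUvF+NkillUg+kmc6KU6ZsXVoPHpIp5tubZd4fIufiZesBx7GyAOkRBj3WjPNTLFV2+WdrjnKWzSNeLSFhHxoRTJnyOzt2nyUfZsjTSEsd003n7aBCi9Y1Kamw3qTUL1lc4uabnWBgKKHp0TtohHDKIbMsEWdlqYw1ttusSiEN5GdyUszUpJNTraQX00xkUFK9vTIRAlcnPPYmr3iNwJecqRHx3h+hsByTVtTcoBxso9Ub4gLgRXJjBSIWN++Y2fa7dC8hGvocCOT9NW4o1GbRIBZTT9lj1Ww+vLQAMqRSE4hESgLM5DNdFmYkM2QuLHak37GaGmIap2AdCvmVQB6TtOlpns9cz5QseWYRyhMjcus7AyhyL5ocDtQWkJNIHVJ+9rQChKh8ubZlNbgBzQ5f01GxuCCMFxBdF5NhHN5qqiDgEwlEJer1GsADUoAV8rv22mnfL1rWDFrVCXL+9Dmpmq6b56mV4abqeieMxHMyPLHwCOTghuJAyS1wPChNztPfXOGg4R2nVpugsXQ1Y99CCJP9tXnAEsLAmQ34bOsOlBtKmSM+2hKXXLimZnKfpa7oHVSe9eczYShOSdxg/G9HwAz9e++VZupWGZ+gn+Hj6KGfCFw0dKuDQtVaZug9tXaAC1A4sBbRJuXH1xgoNnK48ztupjKj36rprrIo75xd1s+wFbXQQBYmu+dwOTlUEyoZlp4goZzmpRltFR+ni1RPY6OSkhs1N+nDABj1PPuezK+Trs2HD8XX3IYvG9kvYiTgLRT1ZKrg26/vteIGwEy5/fSYXkwWjJbb255gn6EjoCTfHSbdlBFdoJVNVZg4OCkwGE6AzAUdw02w86ISlF+0EJ2M5MQkqhGpNV6sScqbGsjeSArAAfO8NSrcTs+Sj8lNUciVWs6bHZce3JcOalHmFR1U8KBfrhlwZi7EFyazlaSpqdeRnNUP3pn3qa2hM29vmSFd2cq8Z52CwMwZVL26pVlK1Wb25DMspDXQbypV1Mna3ct4oGlS7CSfrWIanSWcJuVtyWLJZiez6zMkIW+ZDmJgL5EgrxaQTpv2JzhqHno7sflBC0v6sOr76PqONzTq10rxDCBbJvitrzxEpwg1pbRl59lamQ0Z1g6wnM7AT85wWFSmkE1bNjKqdnez6S/KD51faxUej1q4ombE156fPGByiDMyWLwmavuuJvh2pHKNHMppMrNJZphr1ZepbnUUHzB3rjKmiuIATM43fDbaaCnhEef3minV2zSNjFYTnhebERs+dbSADYcKI8QdGQnckwsaXBDm2pJnUPNpJ8yVChwzad8QY4+O1B4x4qJr63fAEp/xd6DiEpZVmpGb3A7dDg4knhrPz5uU25/6dKeUYHHs0ePWIR7nZ5Ze0ZCfLJcgTO3p6roQIzIKsQgk9IoPBUZMJkqsIRjqmGcL1gYfoRLnYeZgmOEdH2MrI6jPXWMXXO57uDUn0eTLGLQ56TbJydcvpi3y62OrSlisGlgSpLM9dbyTnPdTFbdmrNGMXJFayg8r5qBUIxUXHI7a4lZXIFwfIRqln1pNV1daL1T1CjJ75VoKotEgFTHhoXHwYGEj7rWlm+Qprtxz7VUVD5+R3PGeLzYWRBNpXpVe8FvX6yvc1SEhZqUXGJ+b5KAi2pfXFA+SXsyM7JW7cSyPISKPUtlm1QlpNOLTkSPYmqH1b+iKHjDymuJY3M8FwV14azAg+G8a86/eiFoiMRuTGY3hmtkRnxagFKwZ3jPeCVMS4Myd8dIwGa2KiVM2Oe1k6NvOXKGaXV3yp98NokoWW7uoq/gNwFoVNVk34+Bf0YuPKBLpyF2iMp8KW1Xya1pOnF8bzJudcmnu3vEu+bBcjVxTCFDq+Wjj76+Ti+MgHCGrW5+1qJ7OUEKaVEHbhEyHGwp6dFlzl+SLYjIMZiJyp2ImcvWIarHPx9lfUqBqN69j9reykFSRxs40vnvrsmdRqaSdB9nbZB1a6Gdy4uXuX/ZwX/jAEi19uzSGTNT2uGlThhSdsmWnOOwlAs8Do0OCWehsPfzaLrUazDL56710eb6VDDX3Mm2diF4y0c3oHqjZ35qrn9xUZd0WqiKIgKT+enKJCpgyGhIfbmloMqUehkzOoaZ26WBC2Q92QApV9oAIS8EKV0CJCoJnjs8xbWRXw+ipuLFVopjlnxyg3FznLdxTXiBgRx6stmJqEe1XHK1g7GhrGdZctmgOIW9Y+OdylvzFFlNkDpb88PPgh20t+BqIlsMcH0RHksUipI2"/>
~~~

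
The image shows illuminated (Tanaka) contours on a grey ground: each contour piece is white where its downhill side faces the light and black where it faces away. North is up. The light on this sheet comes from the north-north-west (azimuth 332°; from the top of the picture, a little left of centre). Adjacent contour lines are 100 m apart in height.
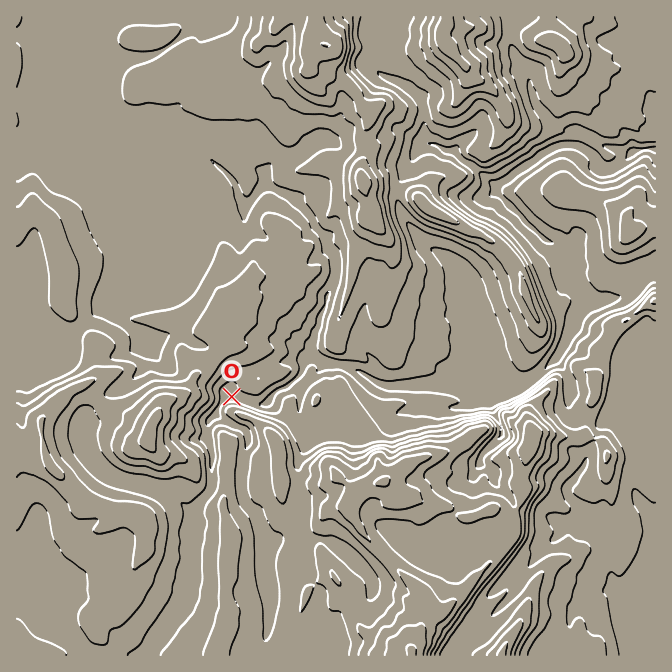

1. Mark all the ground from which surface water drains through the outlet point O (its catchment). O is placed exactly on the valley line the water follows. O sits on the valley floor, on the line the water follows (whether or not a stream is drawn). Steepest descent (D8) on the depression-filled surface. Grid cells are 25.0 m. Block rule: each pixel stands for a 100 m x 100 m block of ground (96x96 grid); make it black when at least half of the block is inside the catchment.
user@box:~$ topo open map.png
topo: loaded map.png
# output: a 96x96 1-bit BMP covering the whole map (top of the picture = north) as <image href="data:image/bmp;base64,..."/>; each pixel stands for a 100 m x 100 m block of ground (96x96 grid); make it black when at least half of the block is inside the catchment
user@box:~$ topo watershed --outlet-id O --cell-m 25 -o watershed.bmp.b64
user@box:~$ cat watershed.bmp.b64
<image width="96" height="96" href="data:image/bmp;base64,Qk2+BAAAAAAAAD4AAAAoAAAAYAAAAGAAAAABAAEAAAAAAIAEAAATCwAAEwsAAAIAAAAAAAAA////AAAAAAD/////////4AAAAAD/////////8AAAAAD/////////8AAAAAD/////////+AAAAAD/////////+AAAAAD/////////+AAAAAD//////////AAAAAD//////////AAAAAD/////////+AAAAAD/////////+AAAAAD/////////8AAAAAD/////////4AAAAAD/////////wAAAAAD/////////gAAAAAD/////////AAAAAAD////////+AAAAAAD////////8AAAAAAD////////4AAAAAAD////////wAAAAAAD////////gAAAAAAD////////gAAAAAAD////////AAAAAAAD////////AAAAAAAD////////gAAAAAAD////////gAAAAAAD////////AAAAAAAD//////wCAAAAAAAD//////wAAAAAAAAD//////wAAAAAAAAD//////wAAAAAAAAD//////wAAAAAAAAAP/////gAAAAAAAAAP/////gAAAAAAAAAP/////AAAAAAAAAAP/+//+AAAAAAAAAAP/8f/8AAAAAAAAAAH/wf/gAAAAAAAAAAD+AP/gAAAAAAAAAAB8AH/gAAAAAAAAAAA4AB/AAAAAAAAAAAAAAA+AAAAAAAAAAAAAAAcAAAAAAAAAAAAAAAIAAAAAAAAAAAAAAAAAAAAAAAAAAAAAAAAAAAAAAAAAAAAAAAAAAAAAAAAAAAAAAAAAAAAAAAAAAAAAAAAAAAAAAAAAAAAAAAAAAAAAAAAAAAAAAAAAAAAAAAAAAAAAAAAAAAAAAAAAAAAAAAAAAAAAAAAAAAAAAAAAAAAAAAAAAAAAAAAAAAAAAAAAAAAAAAAAAAAAAAAAAAAAAAAAAAAAAAAAAAAAAAAAAAAAAAAAAAAAAAAAAAAAAAAAAAAAAAAAAAAAAAAAAAAAAAAAAAAAAAAAAAAAAAAAAAAAAAAAAAAAAAAAAAAAAAAAAAAAAAAAAAAAAAAAAAAAAAAAAAAAAAAAAAAAAAAAAAAAAAAAAAAAAAAAAAAAAAAAAAAAAAAAAAAAAAAAAAAAAAAAAAAAAAAAAAAAAAAAAAAAAAAAAAAAAAAAAAAAAAAAAAAAAAAAAAAAAAAAAAAAAAAAAAAAAAAAAAAAAAAAAAAAAAAAAAAAAAAAAAAAAAAAAAAAAAAAAAAAAAAAAAAAAAAAAAAAAAAAAAAAAAAAAAAAAAAAAAAAAAAAAAAAAAAAAAAAAAAAAAAAAAAAAAAAAAAAAAAAAAAAAAAAAAAAAAAAAAAAAAAAAAAAAAAAAAAAAAAAAAAAAAAAAAAAAAAAAAAAAAAAAAAAAAAAAAAAAAAAAAAAAAAAAAAAAAAAAAAAAAAAAAAAAAAAAAAAAAAAAAAAAAAAAAAAAAAAAAAAAAAAAAAAAAAAAAAAAAAAAAAAAAAAAAAAAAAAAAAAAAAAAAAAAAAAAAAAAAAAAAAAAAAAAAAAAAAAAAAAAAAAAAAAAAAAAAAAAAAAAAAAAAAAAAAAAAAAAAAAAA="/>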